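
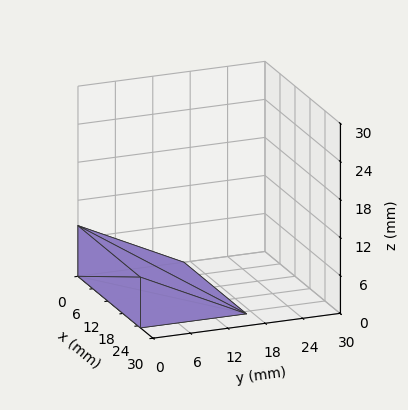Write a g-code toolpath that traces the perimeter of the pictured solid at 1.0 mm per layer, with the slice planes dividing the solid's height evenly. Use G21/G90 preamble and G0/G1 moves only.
Reading the render: the shape is a wedge (ramp): 25 × 17 mm base, rising to 8 mm along the y=0 edge and sloping linearly to z=0 at y=17 (dimensions read to the nearest mm from the axis ticks). For the g-code, the solid's height is divided into equal slices at the stated Δz and each level perimeter traced with G1 moves after a G0 lift.

; perimeter-only toolpath
G21 ; units = mm
G90 ; absolute positioning
G28 ; home
; layer 1
G0 Z1.0
G0 X0.0 Y0.0
G1 X25.0 Y0.0
G1 X25.0 Y14.9
G1 X0.0 Y14.9
G1 X0.0 Y0.0
; layer 2
G0 Z2.0
G0 X0.0 Y0.0
G1 X25.0 Y0.0
G1 X25.0 Y12.8
G1 X0.0 Y12.8
G1 X0.0 Y0.0
; layer 3
G0 Z3.0
G0 X0.0 Y0.0
G1 X25.0 Y0.0
G1 X25.0 Y10.6
G1 X0.0 Y10.6
G1 X0.0 Y0.0
; layer 4
G0 Z4.0
G0 X0.0 Y0.0
G1 X25.0 Y0.0
G1 X25.0 Y8.5
G1 X0.0 Y8.5
G1 X0.0 Y0.0
; layer 5
G0 Z5.0
G0 X0.0 Y0.0
G1 X25.0 Y0.0
G1 X25.0 Y6.4
G1 X0.0 Y6.4
G1 X0.0 Y0.0
; layer 6
G0 Z6.0
G0 X0.0 Y0.0
G1 X25.0 Y0.0
G1 X25.0 Y4.2
G1 X0.0 Y4.2
G1 X0.0 Y0.0
; layer 7
G0 Z7.0
G0 X0.0 Y0.0
G1 X25.0 Y0.0
G1 X25.0 Y2.1
G1 X0.0 Y2.1
G1 X0.0 Y0.0
M2 ; end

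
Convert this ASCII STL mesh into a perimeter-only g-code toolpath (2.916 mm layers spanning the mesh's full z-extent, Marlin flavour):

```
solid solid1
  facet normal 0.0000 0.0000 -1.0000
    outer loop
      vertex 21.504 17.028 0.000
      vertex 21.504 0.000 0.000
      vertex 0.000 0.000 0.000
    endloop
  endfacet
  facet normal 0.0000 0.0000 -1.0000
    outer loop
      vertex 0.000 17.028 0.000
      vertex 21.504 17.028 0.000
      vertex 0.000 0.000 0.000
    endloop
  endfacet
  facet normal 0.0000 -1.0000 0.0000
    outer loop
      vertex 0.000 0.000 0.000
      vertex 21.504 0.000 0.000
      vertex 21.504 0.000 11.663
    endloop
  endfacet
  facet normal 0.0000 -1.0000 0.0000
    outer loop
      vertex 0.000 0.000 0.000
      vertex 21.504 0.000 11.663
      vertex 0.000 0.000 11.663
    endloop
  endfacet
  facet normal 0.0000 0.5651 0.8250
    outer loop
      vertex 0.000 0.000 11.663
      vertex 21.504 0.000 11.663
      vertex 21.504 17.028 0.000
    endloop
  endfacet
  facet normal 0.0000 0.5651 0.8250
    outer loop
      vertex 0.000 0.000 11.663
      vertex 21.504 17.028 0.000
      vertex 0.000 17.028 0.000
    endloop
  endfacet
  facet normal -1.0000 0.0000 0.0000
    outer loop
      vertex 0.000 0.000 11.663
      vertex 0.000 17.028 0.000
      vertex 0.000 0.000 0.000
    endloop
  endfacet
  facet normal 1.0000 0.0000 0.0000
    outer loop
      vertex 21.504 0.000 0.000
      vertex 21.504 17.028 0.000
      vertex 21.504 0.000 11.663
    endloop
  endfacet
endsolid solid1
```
; perimeter-only toolpath
G21 ; units = mm
G90 ; absolute positioning
G28 ; home
; layer 1
G0 Z2.916
G0 X0.000 Y0.000
G1 X21.504 Y0.000
G1 X21.504 Y12.771
G1 X0.000 Y12.771
G1 X0.000 Y0.000
; layer 2
G0 Z5.832
G0 X0.000 Y0.000
G1 X21.504 Y0.000
G1 X21.504 Y8.514
G1 X0.000 Y8.514
G1 X0.000 Y0.000
; layer 3
G0 Z8.747
G0 X0.000 Y0.000
G1 X21.504 Y0.000
G1 X21.504 Y4.257
G1 X0.000 Y4.257
G1 X0.000 Y0.000
M2 ; end

The solid is a wedge (ramp): 21.5 × 17 mm base, rising to 11.7 mm along the y=0 edge and sloping linearly to z=0 at y=17. Slicing at Δz = 2.916 mm — 4 equal slices spanning the solid's height, so layer i sits at z = i·h/4 — gives 3 non-empty perimeters. Each is a 4-segment closed polygon; G0 lifts to the layer z and rapids to the start vertex, then G1 traces the edges. The cross-section shrinks linearly with z (the slice at the apex is degenerate and omitted).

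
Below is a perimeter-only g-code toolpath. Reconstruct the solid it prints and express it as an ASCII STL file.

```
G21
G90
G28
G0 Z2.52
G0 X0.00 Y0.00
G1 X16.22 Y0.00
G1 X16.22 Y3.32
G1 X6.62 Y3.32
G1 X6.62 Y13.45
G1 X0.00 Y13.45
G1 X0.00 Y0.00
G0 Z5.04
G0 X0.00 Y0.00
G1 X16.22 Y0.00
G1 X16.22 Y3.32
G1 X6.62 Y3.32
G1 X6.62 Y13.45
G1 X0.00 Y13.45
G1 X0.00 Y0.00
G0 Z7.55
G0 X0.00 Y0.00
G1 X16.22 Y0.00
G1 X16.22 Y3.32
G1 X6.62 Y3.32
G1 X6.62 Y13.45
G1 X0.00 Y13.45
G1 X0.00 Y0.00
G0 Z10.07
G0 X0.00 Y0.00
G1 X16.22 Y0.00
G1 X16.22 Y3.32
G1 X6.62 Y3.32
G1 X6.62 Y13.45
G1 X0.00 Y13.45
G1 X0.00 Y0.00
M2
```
solid part
  facet normal 0.0000 0.0000 -1.0000
    outer loop
      vertex 16.22 3.32 0.00
      vertex 16.22 0.00 0.00
      vertex 0.00 0.00 0.00
    endloop
  endfacet
  facet normal 0.0000 0.0000 -1.0000
    outer loop
      vertex 6.62 3.32 0.00
      vertex 16.22 3.32 0.00
      vertex 0.00 0.00 0.00
    endloop
  endfacet
  facet normal 0.0000 0.0000 -1.0000
    outer loop
      vertex 6.62 13.45 0.00
      vertex 6.62 3.32 0.00
      vertex 0.00 0.00 0.00
    endloop
  endfacet
  facet normal 0.0000 0.0000 -1.0000
    outer loop
      vertex 0.00 13.45 0.00
      vertex 6.62 13.45 0.00
      vertex 0.00 0.00 0.00
    endloop
  endfacet
  facet normal 0.0000 0.0000 1.0000
    outer loop
      vertex 0.00 0.00 10.07
      vertex 16.22 0.00 10.07
      vertex 16.22 3.32 10.07
    endloop
  endfacet
  facet normal 0.0000 0.0000 1.0000
    outer loop
      vertex 0.00 0.00 10.07
      vertex 16.22 3.32 10.07
      vertex 6.62 3.32 10.07
    endloop
  endfacet
  facet normal 0.0000 0.0000 1.0000
    outer loop
      vertex 0.00 0.00 10.07
      vertex 6.62 3.32 10.07
      vertex 6.62 13.45 10.07
    endloop
  endfacet
  facet normal 0.0000 0.0000 1.0000
    outer loop
      vertex 0.00 0.00 10.07
      vertex 6.62 13.45 10.07
      vertex 0.00 13.45 10.07
    endloop
  endfacet
  facet normal 0.0000 -1.0000 0.0000
    outer loop
      vertex 0.00 0.00 0.00
      vertex 16.22 0.00 0.00
      vertex 16.22 0.00 10.07
    endloop
  endfacet
  facet normal 0.0000 -1.0000 0.0000
    outer loop
      vertex 0.00 0.00 0.00
      vertex 16.22 0.00 10.07
      vertex 0.00 0.00 10.07
    endloop
  endfacet
  facet normal 1.0000 0.0000 0.0000
    outer loop
      vertex 16.22 0.00 0.00
      vertex 16.22 3.32 0.00
      vertex 16.22 3.32 10.07
    endloop
  endfacet
  facet normal 1.0000 0.0000 0.0000
    outer loop
      vertex 16.22 0.00 0.00
      vertex 16.22 3.32 10.07
      vertex 16.22 0.00 10.07
    endloop
  endfacet
  facet normal 0.0000 1.0000 0.0000
    outer loop
      vertex 16.22 3.32 0.00
      vertex 6.62 3.32 0.00
      vertex 6.62 3.32 10.07
    endloop
  endfacet
  facet normal 0.0000 1.0000 0.0000
    outer loop
      vertex 16.22 3.32 0.00
      vertex 6.62 3.32 10.07
      vertex 16.22 3.32 10.07
    endloop
  endfacet
  facet normal 1.0000 0.0000 0.0000
    outer loop
      vertex 6.62 3.32 0.00
      vertex 6.62 13.45 0.00
      vertex 6.62 13.45 10.07
    endloop
  endfacet
  facet normal 1.0000 0.0000 0.0000
    outer loop
      vertex 6.62 3.32 0.00
      vertex 6.62 13.45 10.07
      vertex 6.62 3.32 10.07
    endloop
  endfacet
  facet normal 0.0000 1.0000 0.0000
    outer loop
      vertex 6.62 13.45 0.00
      vertex 0.00 13.45 0.00
      vertex 0.00 13.45 10.07
    endloop
  endfacet
  facet normal 0.0000 1.0000 0.0000
    outer loop
      vertex 6.62 13.45 0.00
      vertex 0.00 13.45 10.07
      vertex 6.62 13.45 10.07
    endloop
  endfacet
  facet normal -1.0000 0.0000 0.0000
    outer loop
      vertex 0.00 13.45 0.00
      vertex 0.00 0.00 0.00
      vertex 0.00 0.00 10.07
    endloop
  endfacet
  facet normal -1.0000 0.0000 0.0000
    outer loop
      vertex 0.00 13.45 0.00
      vertex 0.00 0.00 10.07
      vertex 0.00 13.45 10.07
    endloop
  endfacet
endsolid part

The G0 Z moves step by Δz≈2.52 mm. Every layer's G1 loop is the same polygon, so the solid is a straight extrusion of it from z=0 to z≈10.1. Closing with flat bottom and top caps and triangulating gives 20 facets — an L-shaped prism: outer 16.2 × 13.4 mm, arm thicknesses ≈ 3.32 mm (horizontal) and 6.62 mm (vertical), extruded 10.1 mm in z.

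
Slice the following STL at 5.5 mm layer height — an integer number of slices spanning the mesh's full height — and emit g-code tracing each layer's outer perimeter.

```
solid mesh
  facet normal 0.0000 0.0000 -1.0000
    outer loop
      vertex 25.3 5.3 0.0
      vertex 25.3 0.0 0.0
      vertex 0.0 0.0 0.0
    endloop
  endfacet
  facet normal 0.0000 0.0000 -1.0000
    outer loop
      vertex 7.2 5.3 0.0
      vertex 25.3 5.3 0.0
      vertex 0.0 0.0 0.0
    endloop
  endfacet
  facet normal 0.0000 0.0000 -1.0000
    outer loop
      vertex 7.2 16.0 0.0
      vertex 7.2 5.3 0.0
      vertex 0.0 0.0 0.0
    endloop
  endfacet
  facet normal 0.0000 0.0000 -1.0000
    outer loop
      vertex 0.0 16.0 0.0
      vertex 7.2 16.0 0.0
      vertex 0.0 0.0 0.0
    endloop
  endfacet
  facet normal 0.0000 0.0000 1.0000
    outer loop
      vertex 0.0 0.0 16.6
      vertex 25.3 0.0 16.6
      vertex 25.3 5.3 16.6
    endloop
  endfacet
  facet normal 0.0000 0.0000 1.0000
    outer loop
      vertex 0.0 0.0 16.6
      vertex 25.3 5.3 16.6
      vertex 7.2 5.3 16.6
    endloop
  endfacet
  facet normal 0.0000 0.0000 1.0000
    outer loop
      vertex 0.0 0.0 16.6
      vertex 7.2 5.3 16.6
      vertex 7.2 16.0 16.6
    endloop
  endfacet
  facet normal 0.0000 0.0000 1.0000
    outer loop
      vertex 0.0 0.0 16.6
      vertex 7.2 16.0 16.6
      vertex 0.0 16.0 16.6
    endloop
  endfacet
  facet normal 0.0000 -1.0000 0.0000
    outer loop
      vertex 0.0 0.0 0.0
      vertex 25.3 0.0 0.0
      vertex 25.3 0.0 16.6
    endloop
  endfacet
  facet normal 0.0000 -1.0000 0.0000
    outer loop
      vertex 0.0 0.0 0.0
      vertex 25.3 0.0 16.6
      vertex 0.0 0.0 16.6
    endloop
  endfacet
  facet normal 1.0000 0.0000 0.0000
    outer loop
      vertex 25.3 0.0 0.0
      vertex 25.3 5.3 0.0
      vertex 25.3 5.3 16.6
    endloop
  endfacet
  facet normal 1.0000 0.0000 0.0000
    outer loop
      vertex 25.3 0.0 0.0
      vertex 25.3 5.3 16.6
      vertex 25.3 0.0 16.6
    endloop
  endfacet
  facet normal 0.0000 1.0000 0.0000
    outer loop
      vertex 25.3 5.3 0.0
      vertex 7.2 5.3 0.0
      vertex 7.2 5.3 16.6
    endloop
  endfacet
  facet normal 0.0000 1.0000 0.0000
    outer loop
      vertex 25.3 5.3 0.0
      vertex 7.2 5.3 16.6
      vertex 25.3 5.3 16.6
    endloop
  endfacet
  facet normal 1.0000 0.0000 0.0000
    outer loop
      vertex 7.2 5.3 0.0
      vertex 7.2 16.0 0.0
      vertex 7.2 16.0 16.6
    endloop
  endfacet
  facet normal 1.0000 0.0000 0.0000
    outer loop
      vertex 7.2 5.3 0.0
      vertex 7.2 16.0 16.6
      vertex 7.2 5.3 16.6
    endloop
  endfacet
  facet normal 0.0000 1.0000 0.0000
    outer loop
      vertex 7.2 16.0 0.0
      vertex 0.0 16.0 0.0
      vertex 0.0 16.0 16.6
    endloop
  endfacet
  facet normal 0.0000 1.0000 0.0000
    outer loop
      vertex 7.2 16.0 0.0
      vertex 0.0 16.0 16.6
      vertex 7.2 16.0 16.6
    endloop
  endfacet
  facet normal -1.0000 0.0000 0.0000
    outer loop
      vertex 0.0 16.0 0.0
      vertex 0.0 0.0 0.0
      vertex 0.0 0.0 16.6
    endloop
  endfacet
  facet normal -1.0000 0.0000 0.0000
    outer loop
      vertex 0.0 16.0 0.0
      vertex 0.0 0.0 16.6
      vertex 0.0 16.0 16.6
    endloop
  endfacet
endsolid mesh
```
; perimeter-only toolpath
G21 ; units = mm
G90 ; absolute positioning
G28 ; home
; layer 1
G0 Z5.5
G0 X0.0 Y0.0
G1 X25.3 Y0.0
G1 X25.3 Y5.3
G1 X7.2 Y5.3
G1 X7.2 Y16.0
G1 X0.0 Y16.0
G1 X0.0 Y0.0
; layer 2
G0 Z11.1
G0 X0.0 Y0.0
G1 X25.3 Y0.0
G1 X25.3 Y5.3
G1 X7.2 Y5.3
G1 X7.2 Y16.0
G1 X0.0 Y16.0
G1 X0.0 Y0.0
; layer 3
G0 Z16.6
G0 X0.0 Y0.0
G1 X25.3 Y0.0
G1 X25.3 Y5.3
G1 X7.2 Y5.3
G1 X7.2 Y16.0
G1 X0.0 Y16.0
G1 X0.0 Y0.0
M2 ; end

The solid is an L-shaped prism: outer 25.3 × 16 mm, arm thicknesses ≈ 5.3 mm (horizontal) and 7.2 mm (vertical), extruded 16.6 mm in z. Slicing at Δz = 5.5 mm — 3 equal slices spanning the solid's height, so layer i sits at z = i·h/3 — gives 3 non-empty perimeters. Each is a 6-segment closed polygon; G0 lifts to the layer z and rapids to the start vertex, then G1 traces the edges.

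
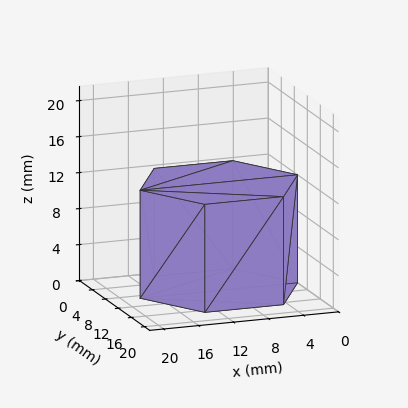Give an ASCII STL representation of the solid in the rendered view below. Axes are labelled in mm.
Reading the render: the shape is a regular 6-sided prism (a cylinder approximated with 6 flat sides), circumscribed radius ≈ 9 mm, height ≈ 12 mm (dimensions read to the nearest mm from the axis ticks). For the STL, each face is triangulated and given an outward normal.

solid part
  facet normal 0.0000 0.0000 -1.0000
    outer loop
      vertex 4.500 16.794 0.000
      vertex 13.500 16.794 0.000
      vertex 18.000 9.000 0.000
    endloop
  endfacet
  facet normal 0.0000 0.0000 -1.0000
    outer loop
      vertex 0.000 9.000 0.000
      vertex 4.500 16.794 0.000
      vertex 18.000 9.000 0.000
    endloop
  endfacet
  facet normal 0.0000 0.0000 -1.0000
    outer loop
      vertex 4.500 1.206 0.000
      vertex 0.000 9.000 0.000
      vertex 18.000 9.000 0.000
    endloop
  endfacet
  facet normal 0.0000 0.0000 -1.0000
    outer loop
      vertex 13.500 1.206 0.000
      vertex 4.500 1.206 0.000
      vertex 18.000 9.000 0.000
    endloop
  endfacet
  facet normal 0.0000 0.0000 1.0000
    outer loop
      vertex 18.000 9.000 12.000
      vertex 13.500 16.794 12.000
      vertex 4.500 16.794 12.000
    endloop
  endfacet
  facet normal 0.0000 0.0000 1.0000
    outer loop
      vertex 18.000 9.000 12.000
      vertex 4.500 16.794 12.000
      vertex 0.000 9.000 12.000
    endloop
  endfacet
  facet normal 0.0000 0.0000 1.0000
    outer loop
      vertex 18.000 9.000 12.000
      vertex 0.000 9.000 12.000
      vertex 4.500 1.206 12.000
    endloop
  endfacet
  facet normal 0.0000 0.0000 1.0000
    outer loop
      vertex 18.000 9.000 12.000
      vertex 4.500 1.206 12.000
      vertex 13.500 1.206 12.000
    endloop
  endfacet
  facet normal 0.8660 0.5000 0.0000
    outer loop
      vertex 18.000 9.000 0.000
      vertex 13.500 16.794 0.000
      vertex 13.500 16.794 12.000
    endloop
  endfacet
  facet normal 0.8660 0.5000 0.0000
    outer loop
      vertex 18.000 9.000 0.000
      vertex 13.500 16.794 12.000
      vertex 18.000 9.000 12.000
    endloop
  endfacet
  facet normal 0.0000 1.0000 0.0000
    outer loop
      vertex 13.500 16.794 0.000
      vertex 4.500 16.794 0.000
      vertex 4.500 16.794 12.000
    endloop
  endfacet
  facet normal 0.0000 1.0000 0.0000
    outer loop
      vertex 13.500 16.794 0.000
      vertex 4.500 16.794 12.000
      vertex 13.500 16.794 12.000
    endloop
  endfacet
  facet normal -0.8660 0.5000 0.0000
    outer loop
      vertex 4.500 16.794 0.000
      vertex 0.000 9.000 0.000
      vertex 0.000 9.000 12.000
    endloop
  endfacet
  facet normal -0.8660 0.5000 0.0000
    outer loop
      vertex 4.500 16.794 0.000
      vertex 0.000 9.000 12.000
      vertex 4.500 16.794 12.000
    endloop
  endfacet
  facet normal -0.8660 -0.5000 0.0000
    outer loop
      vertex 0.000 9.000 0.000
      vertex 4.500 1.206 0.000
      vertex 4.500 1.206 12.000
    endloop
  endfacet
  facet normal -0.8660 -0.5000 0.0000
    outer loop
      vertex 0.000 9.000 0.000
      vertex 4.500 1.206 12.000
      vertex 0.000 9.000 12.000
    endloop
  endfacet
  facet normal 0.0000 -1.0000 0.0000
    outer loop
      vertex 4.500 1.206 0.000
      vertex 13.500 1.206 0.000
      vertex 13.500 1.206 12.000
    endloop
  endfacet
  facet normal 0.0000 -1.0000 0.0000
    outer loop
      vertex 4.500 1.206 0.000
      vertex 13.500 1.206 12.000
      vertex 4.500 1.206 12.000
    endloop
  endfacet
  facet normal 0.8660 -0.5000 0.0000
    outer loop
      vertex 13.500 1.206 0.000
      vertex 18.000 9.000 0.000
      vertex 18.000 9.000 12.000
    endloop
  endfacet
  facet normal 0.8660 -0.5000 0.0000
    outer loop
      vertex 13.500 1.206 0.000
      vertex 18.000 9.000 12.000
      vertex 13.500 1.206 12.000
    endloop
  endfacet
endsolid part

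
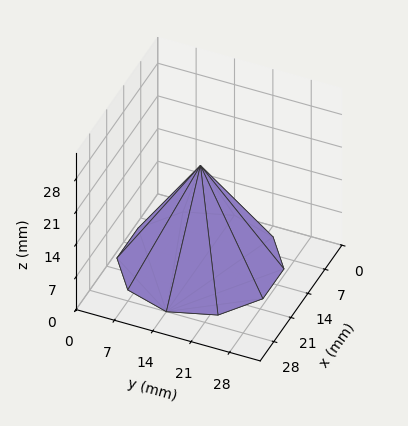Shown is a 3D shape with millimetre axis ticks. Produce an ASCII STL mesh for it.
Reading the render: the shape is a regular 10-sided pyramid, base circumscribed radius ≈ 14 mm, apex at z ≈ 21 mm (dimensions read to the nearest mm from the axis ticks). For the STL, each face is triangulated and given an outward normal.

solid part
  facet normal 0.0000 0.0000 -1.0000
    outer loop
      vertex 18.33 27.31 0.00
      vertex 25.33 22.23 0.00
      vertex 28.00 14.00 0.00
    endloop
  endfacet
  facet normal 0.0000 0.0000 -1.0000
    outer loop
      vertex 9.67 27.31 0.00
      vertex 18.33 27.31 0.00
      vertex 28.00 14.00 0.00
    endloop
  endfacet
  facet normal 0.0000 0.0000 -1.0000
    outer loop
      vertex 2.67 22.23 0.00
      vertex 9.67 27.31 0.00
      vertex 28.00 14.00 0.00
    endloop
  endfacet
  facet normal 0.0000 0.0000 -1.0000
    outer loop
      vertex 0.00 14.00 0.00
      vertex 2.67 22.23 0.00
      vertex 28.00 14.00 0.00
    endloop
  endfacet
  facet normal 0.0000 0.0000 -1.0000
    outer loop
      vertex 2.67 5.77 0.00
      vertex 0.00 14.00 0.00
      vertex 28.00 14.00 0.00
    endloop
  endfacet
  facet normal 0.0000 0.0000 -1.0000
    outer loop
      vertex 9.67 0.69 0.00
      vertex 2.67 5.77 0.00
      vertex 28.00 14.00 0.00
    endloop
  endfacet
  facet normal 0.0000 0.0000 -1.0000
    outer loop
      vertex 18.33 0.69 0.00
      vertex 9.67 0.69 0.00
      vertex 28.00 14.00 0.00
    endloop
  endfacet
  facet normal 0.0000 0.0000 -1.0000
    outer loop
      vertex 25.33 5.77 0.00
      vertex 18.33 0.69 0.00
      vertex 28.00 14.00 0.00
    endloop
  endfacet
  facet normal 0.8033 0.2606 0.5355
    outer loop
      vertex 28.00 14.00 0.00
      vertex 25.33 22.23 0.00
      vertex 14.00 14.00 21.00
    endloop
  endfacet
  facet normal 0.4960 0.6835 0.5355
    outer loop
      vertex 25.33 22.23 0.00
      vertex 18.33 27.31 0.00
      vertex 14.00 14.00 21.00
    endloop
  endfacet
  facet normal 0.0000 0.8446 0.5353
    outer loop
      vertex 18.33 27.31 0.00
      vertex 9.67 27.31 0.00
      vertex 14.00 14.00 21.00
    endloop
  endfacet
  facet normal -0.4960 0.6835 0.5355
    outer loop
      vertex 9.67 27.31 0.00
      vertex 2.67 22.23 0.00
      vertex 14.00 14.00 21.00
    endloop
  endfacet
  facet normal -0.8033 0.2606 0.5355
    outer loop
      vertex 2.67 22.23 0.00
      vertex 0.00 14.00 0.00
      vertex 14.00 14.00 21.00
    endloop
  endfacet
  facet normal -0.8033 -0.2606 0.5355
    outer loop
      vertex 0.00 14.00 0.00
      vertex 2.67 5.77 0.00
      vertex 14.00 14.00 21.00
    endloop
  endfacet
  facet normal -0.4960 -0.6835 0.5355
    outer loop
      vertex 2.67 5.77 0.00
      vertex 9.67 0.69 0.00
      vertex 14.00 14.00 21.00
    endloop
  endfacet
  facet normal 0.0000 -0.8446 0.5353
    outer loop
      vertex 9.67 0.69 0.00
      vertex 18.33 0.69 0.00
      vertex 14.00 14.00 21.00
    endloop
  endfacet
  facet normal 0.4960 -0.6835 0.5355
    outer loop
      vertex 18.33 0.69 0.00
      vertex 25.33 5.77 0.00
      vertex 14.00 14.00 21.00
    endloop
  endfacet
  facet normal 0.8033 -0.2606 0.5355
    outer loop
      vertex 25.33 5.77 0.00
      vertex 28.00 14.00 0.00
      vertex 14.00 14.00 21.00
    endloop
  endfacet
endsolid part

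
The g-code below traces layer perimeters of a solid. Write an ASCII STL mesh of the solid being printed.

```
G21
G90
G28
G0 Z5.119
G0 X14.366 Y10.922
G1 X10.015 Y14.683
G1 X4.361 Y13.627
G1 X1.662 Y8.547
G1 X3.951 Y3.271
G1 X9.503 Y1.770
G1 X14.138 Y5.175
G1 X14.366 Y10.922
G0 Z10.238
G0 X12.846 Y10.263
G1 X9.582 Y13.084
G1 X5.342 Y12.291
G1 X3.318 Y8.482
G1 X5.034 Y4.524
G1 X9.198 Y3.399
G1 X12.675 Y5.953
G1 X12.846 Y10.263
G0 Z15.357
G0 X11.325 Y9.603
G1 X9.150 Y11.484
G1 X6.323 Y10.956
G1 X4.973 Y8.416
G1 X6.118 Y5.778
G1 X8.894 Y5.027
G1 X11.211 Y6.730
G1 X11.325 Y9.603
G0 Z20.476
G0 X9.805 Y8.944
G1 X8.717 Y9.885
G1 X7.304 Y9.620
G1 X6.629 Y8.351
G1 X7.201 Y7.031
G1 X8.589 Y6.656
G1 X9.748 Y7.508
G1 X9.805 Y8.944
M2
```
solid part
  facet normal 0.0000 0.0000 -1.0000
    outer loop
      vertex 3.380 14.962 0.000
      vertex 10.447 16.283 0.000
      vertex 15.886 11.581 0.000
    endloop
  endfacet
  facet normal 0.0000 0.0000 -1.0000
    outer loop
      vertex 0.006 8.613 0.000
      vertex 3.380 14.962 0.000
      vertex 15.886 11.581 0.000
    endloop
  endfacet
  facet normal 0.0000 0.0000 -1.0000
    outer loop
      vertex 2.867 2.017 0.000
      vertex 0.006 8.613 0.000
      vertex 15.886 11.581 0.000
    endloop
  endfacet
  facet normal 0.0000 0.0000 -1.0000
    outer loop
      vertex 9.807 0.141 0.000
      vertex 2.867 2.017 0.000
      vertex 15.886 11.581 0.000
    endloop
  endfacet
  facet normal 0.0000 0.0000 -1.0000
    outer loop
      vertex 15.601 4.398 0.000
      vertex 9.807 0.141 0.000
      vertex 15.886 11.581 0.000
    endloop
  endfacet
  facet normal 0.6278 0.7262 0.2800
    outer loop
      vertex 15.886 11.581 0.000
      vertex 10.447 16.283 0.000
      vertex 8.285 8.285 25.595
    endloop
  endfacet
  facet normal -0.1764 0.9437 0.2800
    outer loop
      vertex 10.447 16.283 0.000
      vertex 3.380 14.962 0.000
      vertex 8.285 8.285 25.595
    endloop
  endfacet
  facet normal -0.8477 0.4505 0.2800
    outer loop
      vertex 3.380 14.962 0.000
      vertex 0.006 8.613 0.000
      vertex 8.285 8.285 25.595
    endloop
  endfacet
  facet normal -0.8807 -0.3820 0.2800
    outer loop
      vertex 0.006 8.613 0.000
      vertex 2.867 2.017 0.000
      vertex 8.285 8.285 25.595
    endloop
  endfacet
  facet normal -0.2505 -0.9267 0.2800
    outer loop
      vertex 2.867 2.017 0.000
      vertex 9.807 0.141 0.000
      vertex 8.285 8.285 25.595
    endloop
  endfacet
  facet normal 0.5684 -0.7736 0.2800
    outer loop
      vertex 9.807 0.141 0.000
      vertex 15.601 4.398 0.000
      vertex 8.285 8.285 25.595
    endloop
  endfacet
  facet normal 0.9593 -0.0381 0.2800
    outer loop
      vertex 15.601 4.398 0.000
      vertex 15.886 11.581 0.000
      vertex 8.285 8.285 25.595
    endloop
  endfacet
endsolid part

The G0 Z moves step by Δz≈5.119 mm. The G1 loops shrink linearly with z, so the solid tapers from its base footprint up to z≈25.6. Closing with a flat bottom cap and the tapered top and triangulating gives 12 facets — a regular 7-sided pyramid, base circumscribed radius ≈ 8.29 mm, apex at z ≈ 25.6 mm.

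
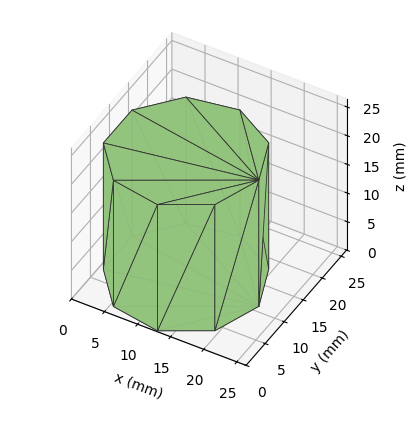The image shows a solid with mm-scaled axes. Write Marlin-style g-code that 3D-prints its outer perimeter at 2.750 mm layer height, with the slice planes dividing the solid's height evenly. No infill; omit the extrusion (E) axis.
Reading the render: the shape is a regular 9-sided prism (a cylinder approximated with 9 flat sides), circumscribed radius ≈ 11 mm, height ≈ 22 mm (dimensions read to the nearest mm from the axis ticks). For the g-code, the solid's height is divided into equal slices at the stated Δz and each level perimeter traced with G1 moves after a G0 lift.

; perimeter-only toolpath
G21 ; units = mm
G90 ; absolute positioning
G28 ; home
; layer 1
G0 Z2.750
G0 X22.000 Y11.000
G1 X19.426 Y18.071
G1 X12.910 Y21.833
G1 X5.500 Y20.526
G1 X0.663 Y14.762
G1 X0.663 Y7.238
G1 X5.500 Y1.474
G1 X12.910 Y0.167
G1 X19.426 Y3.929
G1 X22.000 Y11.000
; layer 2
G0 Z5.500
G0 X22.000 Y11.000
G1 X19.426 Y18.071
G1 X12.910 Y21.833
G1 X5.500 Y20.526
G1 X0.663 Y14.762
G1 X0.663 Y7.238
G1 X5.500 Y1.474
G1 X12.910 Y0.167
G1 X19.426 Y3.929
G1 X22.000 Y11.000
; layer 3
G0 Z8.250
G0 X22.000 Y11.000
G1 X19.426 Y18.071
G1 X12.910 Y21.833
G1 X5.500 Y20.526
G1 X0.663 Y14.762
G1 X0.663 Y7.238
G1 X5.500 Y1.474
G1 X12.910 Y0.167
G1 X19.426 Y3.929
G1 X22.000 Y11.000
; layer 4
G0 Z11.000
G0 X22.000 Y11.000
G1 X19.426 Y18.071
G1 X12.910 Y21.833
G1 X5.500 Y20.526
G1 X0.663 Y14.762
G1 X0.663 Y7.238
G1 X5.500 Y1.474
G1 X12.910 Y0.167
G1 X19.426 Y3.929
G1 X22.000 Y11.000
; layer 5
G0 Z13.750
G0 X22.000 Y11.000
G1 X19.426 Y18.071
G1 X12.910 Y21.833
G1 X5.500 Y20.526
G1 X0.663 Y14.762
G1 X0.663 Y7.238
G1 X5.500 Y1.474
G1 X12.910 Y0.167
G1 X19.426 Y3.929
G1 X22.000 Y11.000
; layer 6
G0 Z16.500
G0 X22.000 Y11.000
G1 X19.426 Y18.071
G1 X12.910 Y21.833
G1 X5.500 Y20.526
G1 X0.663 Y14.762
G1 X0.663 Y7.238
G1 X5.500 Y1.474
G1 X12.910 Y0.167
G1 X19.426 Y3.929
G1 X22.000 Y11.000
; layer 7
G0 Z19.250
G0 X22.000 Y11.000
G1 X19.426 Y18.071
G1 X12.910 Y21.833
G1 X5.500 Y20.526
G1 X0.663 Y14.762
G1 X0.663 Y7.238
G1 X5.500 Y1.474
G1 X12.910 Y0.167
G1 X19.426 Y3.929
G1 X22.000 Y11.000
; layer 8
G0 Z22.000
G0 X22.000 Y11.000
G1 X19.426 Y18.071
G1 X12.910 Y21.833
G1 X5.500 Y20.526
G1 X0.663 Y14.762
G1 X0.663 Y7.238
G1 X5.500 Y1.474
G1 X12.910 Y0.167
G1 X19.426 Y3.929
G1 X22.000 Y11.000
M2 ; end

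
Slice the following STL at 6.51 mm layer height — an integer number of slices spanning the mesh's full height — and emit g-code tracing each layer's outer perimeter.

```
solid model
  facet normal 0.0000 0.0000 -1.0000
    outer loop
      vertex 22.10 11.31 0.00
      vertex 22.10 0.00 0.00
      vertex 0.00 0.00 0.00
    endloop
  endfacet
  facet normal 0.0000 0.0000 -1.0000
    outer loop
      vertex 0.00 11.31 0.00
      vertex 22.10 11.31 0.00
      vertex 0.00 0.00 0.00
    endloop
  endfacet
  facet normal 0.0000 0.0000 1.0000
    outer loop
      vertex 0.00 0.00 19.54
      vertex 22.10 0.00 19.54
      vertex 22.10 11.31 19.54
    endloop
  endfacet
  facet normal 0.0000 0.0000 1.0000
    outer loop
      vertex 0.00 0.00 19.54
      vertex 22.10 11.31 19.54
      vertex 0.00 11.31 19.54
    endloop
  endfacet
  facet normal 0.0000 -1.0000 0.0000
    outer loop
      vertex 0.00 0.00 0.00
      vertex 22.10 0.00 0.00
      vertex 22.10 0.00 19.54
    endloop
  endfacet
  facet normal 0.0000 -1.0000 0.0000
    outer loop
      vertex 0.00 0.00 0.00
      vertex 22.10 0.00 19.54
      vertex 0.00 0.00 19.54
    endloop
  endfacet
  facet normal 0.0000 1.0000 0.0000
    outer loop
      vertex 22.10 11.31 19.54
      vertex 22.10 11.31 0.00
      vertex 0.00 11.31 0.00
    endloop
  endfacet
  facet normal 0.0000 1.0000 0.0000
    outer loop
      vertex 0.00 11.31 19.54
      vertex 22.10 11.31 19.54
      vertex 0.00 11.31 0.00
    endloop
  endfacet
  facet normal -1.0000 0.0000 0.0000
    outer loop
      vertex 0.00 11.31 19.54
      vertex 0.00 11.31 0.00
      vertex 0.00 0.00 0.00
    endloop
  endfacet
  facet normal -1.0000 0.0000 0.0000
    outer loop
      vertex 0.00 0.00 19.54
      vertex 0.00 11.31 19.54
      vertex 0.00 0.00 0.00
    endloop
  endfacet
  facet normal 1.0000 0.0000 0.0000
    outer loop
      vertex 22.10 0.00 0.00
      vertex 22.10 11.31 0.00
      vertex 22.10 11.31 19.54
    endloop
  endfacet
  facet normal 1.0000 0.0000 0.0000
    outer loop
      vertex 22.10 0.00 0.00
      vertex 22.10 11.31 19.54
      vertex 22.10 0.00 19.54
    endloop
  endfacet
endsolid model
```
; perimeter-only toolpath
G21 ; units = mm
G90 ; absolute positioning
G28 ; home
; layer 1
G0 Z6.51
G0 X0.00 Y0.00
G1 X22.10 Y0.00
G1 X22.10 Y11.31
G1 X0.00 Y11.31
G1 X0.00 Y0.00
; layer 2
G0 Z13.03
G0 X0.00 Y0.00
G1 X22.10 Y0.00
G1 X22.10 Y11.31
G1 X0.00 Y11.31
G1 X0.00 Y0.00
; layer 3
G0 Z19.54
G0 X0.00 Y0.00
G1 X22.10 Y0.00
G1 X22.10 Y11.31
G1 X0.00 Y11.31
G1 X0.00 Y0.00
M2 ; end

The solid is a rectangular box, roughly 22.1 × 11.3 mm footprint and 19.5 mm tall. Slicing at Δz = 6.51 mm — 3 equal slices spanning the solid's height, so layer i sits at z = i·h/3 — gives 3 non-empty perimeters. Each is a 4-segment closed polygon; G0 lifts to the layer z and rapids to the start vertex, then G1 traces the edges.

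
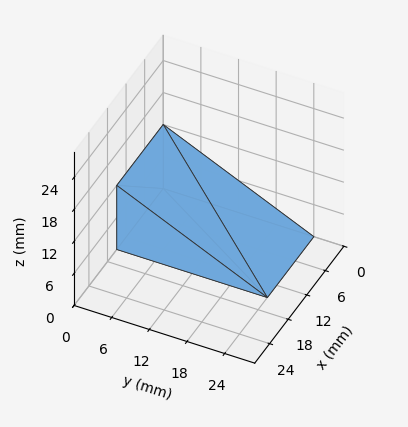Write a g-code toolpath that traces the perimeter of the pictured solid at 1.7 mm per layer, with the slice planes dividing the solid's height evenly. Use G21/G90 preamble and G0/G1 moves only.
Reading the render: the shape is a wedge (ramp): 15 × 24 mm base, rising to 12 mm along the y=0 edge and sloping linearly to z=0 at y=24 (dimensions read to the nearest mm from the axis ticks). For the g-code, the solid's height is divided into equal slices at the stated Δz and each level perimeter traced with G1 moves after a G0 lift.

; perimeter-only toolpath
G21 ; units = mm
G90 ; absolute positioning
G28 ; home
; layer 1
G0 Z1.7
G0 X0.0 Y0.0
G1 X15.0 Y0.0
G1 X15.0 Y20.6
G1 X0.0 Y20.6
G1 X0.0 Y0.0
; layer 2
G0 Z3.4
G0 X0.0 Y0.0
G1 X15.0 Y0.0
G1 X15.0 Y17.1
G1 X0.0 Y17.1
G1 X0.0 Y0.0
; layer 3
G0 Z5.1
G0 X0.0 Y0.0
G1 X15.0 Y0.0
G1 X15.0 Y13.7
G1 X0.0 Y13.7
G1 X0.0 Y0.0
; layer 4
G0 Z6.9
G0 X0.0 Y0.0
G1 X15.0 Y0.0
G1 X15.0 Y10.3
G1 X0.0 Y10.3
G1 X0.0 Y0.0
; layer 5
G0 Z8.6
G0 X0.0 Y0.0
G1 X15.0 Y0.0
G1 X15.0 Y6.9
G1 X0.0 Y6.9
G1 X0.0 Y0.0
; layer 6
G0 Z10.3
G0 X0.0 Y0.0
G1 X15.0 Y0.0
G1 X15.0 Y3.4
G1 X0.0 Y3.4
G1 X0.0 Y0.0
M2 ; end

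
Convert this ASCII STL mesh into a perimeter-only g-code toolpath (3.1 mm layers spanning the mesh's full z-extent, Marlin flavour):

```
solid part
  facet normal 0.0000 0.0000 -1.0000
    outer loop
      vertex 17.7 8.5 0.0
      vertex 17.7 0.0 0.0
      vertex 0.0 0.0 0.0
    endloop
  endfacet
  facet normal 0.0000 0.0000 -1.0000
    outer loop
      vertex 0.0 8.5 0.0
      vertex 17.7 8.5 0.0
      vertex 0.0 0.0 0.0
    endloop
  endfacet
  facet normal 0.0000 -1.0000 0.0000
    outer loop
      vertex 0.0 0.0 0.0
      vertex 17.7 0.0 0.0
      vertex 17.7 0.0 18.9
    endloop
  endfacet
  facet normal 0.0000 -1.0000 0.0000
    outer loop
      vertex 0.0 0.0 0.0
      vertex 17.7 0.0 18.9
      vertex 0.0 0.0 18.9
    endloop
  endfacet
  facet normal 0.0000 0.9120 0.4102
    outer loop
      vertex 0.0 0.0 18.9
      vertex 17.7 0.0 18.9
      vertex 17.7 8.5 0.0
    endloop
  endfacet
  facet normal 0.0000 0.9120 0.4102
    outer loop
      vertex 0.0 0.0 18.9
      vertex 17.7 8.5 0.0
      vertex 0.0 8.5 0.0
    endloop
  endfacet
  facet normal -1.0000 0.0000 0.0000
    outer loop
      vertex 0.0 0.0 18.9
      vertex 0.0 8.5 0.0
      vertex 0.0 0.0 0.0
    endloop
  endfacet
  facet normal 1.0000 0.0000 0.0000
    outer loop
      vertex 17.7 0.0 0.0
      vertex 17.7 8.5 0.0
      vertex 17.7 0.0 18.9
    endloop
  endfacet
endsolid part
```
; perimeter-only toolpath
G21 ; units = mm
G90 ; absolute positioning
G28 ; home
; layer 1
G0 Z3.1
G0 X0.0 Y0.0
G1 X17.7 Y0.0
G1 X17.7 Y7.1
G1 X0.0 Y7.1
G1 X0.0 Y0.0
; layer 2
G0 Z6.3
G0 X0.0 Y0.0
G1 X17.7 Y0.0
G1 X17.7 Y5.7
G1 X0.0 Y5.7
G1 X0.0 Y0.0
; layer 3
G0 Z9.4
G0 X0.0 Y0.0
G1 X17.7 Y0.0
G1 X17.7 Y4.2
G1 X0.0 Y4.2
G1 X0.0 Y0.0
; layer 4
G0 Z12.6
G0 X0.0 Y0.0
G1 X17.7 Y0.0
G1 X17.7 Y2.8
G1 X0.0 Y2.8
G1 X0.0 Y0.0
; layer 5
G0 Z15.8
G0 X0.0 Y0.0
G1 X17.7 Y0.0
G1 X17.7 Y1.4
G1 X0.0 Y1.4
G1 X0.0 Y0.0
M2 ; end

The solid is a wedge (ramp): 17.7 × 8.5 mm base, rising to 18.9 mm along the y=0 edge and sloping linearly to z=0 at y=8.5. Slicing at Δz = 3.1 mm — 6 equal slices spanning the solid's height, so layer i sits at z = i·h/6 — gives 5 non-empty perimeters. Each is a 4-segment closed polygon; G0 lifts to the layer z and rapids to the start vertex, then G1 traces the edges. The cross-section shrinks linearly with z (the slice at the apex is degenerate and omitted).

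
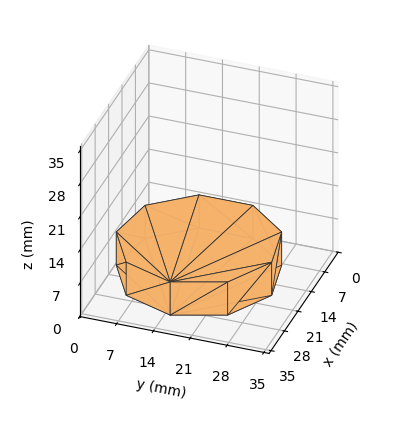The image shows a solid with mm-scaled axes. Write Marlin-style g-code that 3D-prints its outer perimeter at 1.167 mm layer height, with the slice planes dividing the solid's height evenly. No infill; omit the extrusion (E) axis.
Reading the render: the shape is a regular 9-sided prism (a cylinder approximated with 9 flat sides), circumscribed radius ≈ 15 mm, height ≈ 7 mm (dimensions read to the nearest mm from the axis ticks). For the g-code, the solid's height is divided into equal slices at the stated Δz and each level perimeter traced with G1 moves after a G0 lift.

; perimeter-only toolpath
G21 ; units = mm
G90 ; absolute positioning
G28 ; home
; layer 1
G0 Z1.167
G0 X30.000 Y15.000
G1 X26.491 Y24.642
G1 X17.605 Y29.772
G1 X7.500 Y27.990
G1 X0.905 Y20.130
G1 X0.905 Y9.870
G1 X7.500 Y2.010
G1 X17.605 Y0.228
G1 X26.491 Y5.358
G1 X30.000 Y15.000
; layer 2
G0 Z2.333
G0 X30.000 Y15.000
G1 X26.491 Y24.642
G1 X17.605 Y29.772
G1 X7.500 Y27.990
G1 X0.905 Y20.130
G1 X0.905 Y9.870
G1 X7.500 Y2.010
G1 X17.605 Y0.228
G1 X26.491 Y5.358
G1 X30.000 Y15.000
; layer 3
G0 Z3.500
G0 X30.000 Y15.000
G1 X26.491 Y24.642
G1 X17.605 Y29.772
G1 X7.500 Y27.990
G1 X0.905 Y20.130
G1 X0.905 Y9.870
G1 X7.500 Y2.010
G1 X17.605 Y0.228
G1 X26.491 Y5.358
G1 X30.000 Y15.000
; layer 4
G0 Z4.667
G0 X30.000 Y15.000
G1 X26.491 Y24.642
G1 X17.605 Y29.772
G1 X7.500 Y27.990
G1 X0.905 Y20.130
G1 X0.905 Y9.870
G1 X7.500 Y2.010
G1 X17.605 Y0.228
G1 X26.491 Y5.358
G1 X30.000 Y15.000
; layer 5
G0 Z5.833
G0 X30.000 Y15.000
G1 X26.491 Y24.642
G1 X17.605 Y29.772
G1 X7.500 Y27.990
G1 X0.905 Y20.130
G1 X0.905 Y9.870
G1 X7.500 Y2.010
G1 X17.605 Y0.228
G1 X26.491 Y5.358
G1 X30.000 Y15.000
; layer 6
G0 Z7.000
G0 X30.000 Y15.000
G1 X26.491 Y24.642
G1 X17.605 Y29.772
G1 X7.500 Y27.990
G1 X0.905 Y20.130
G1 X0.905 Y9.870
G1 X7.500 Y2.010
G1 X17.605 Y0.228
G1 X26.491 Y5.358
G1 X30.000 Y15.000
M2 ; end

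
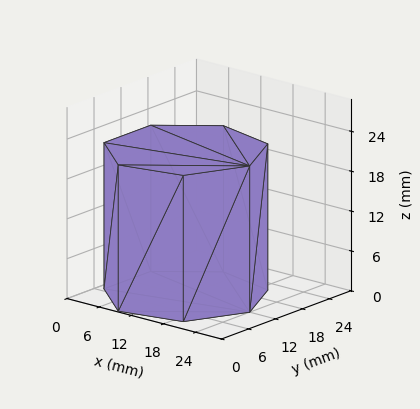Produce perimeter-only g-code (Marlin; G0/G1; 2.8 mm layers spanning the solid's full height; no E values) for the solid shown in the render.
Reading the render: the shape is a regular 7-sided prism (a cylinder approximated with 7 flat sides), circumscribed radius ≈ 12 mm, height ≈ 22 mm (dimensions read to the nearest mm from the axis ticks). For the g-code, the solid's height is divided into equal slices at the stated Δz and each level perimeter traced with G1 moves after a G0 lift.

; perimeter-only toolpath
G21 ; units = mm
G90 ; absolute positioning
G28 ; home
; layer 1
G0 Z2.8
G0 X24.0 Y12.0
G1 X19.5 Y21.4
G1 X9.3 Y23.7
G1 X1.2 Y17.2
G1 X1.2 Y6.8
G1 X9.3 Y0.3
G1 X19.5 Y2.6
G1 X24.0 Y12.0
; layer 2
G0 Z5.5
G0 X24.0 Y12.0
G1 X19.5 Y21.4
G1 X9.3 Y23.7
G1 X1.2 Y17.2
G1 X1.2 Y6.8
G1 X9.3 Y0.3
G1 X19.5 Y2.6
G1 X24.0 Y12.0
; layer 3
G0 Z8.2
G0 X24.0 Y12.0
G1 X19.5 Y21.4
G1 X9.3 Y23.7
G1 X1.2 Y17.2
G1 X1.2 Y6.8
G1 X9.3 Y0.3
G1 X19.5 Y2.6
G1 X24.0 Y12.0
; layer 4
G0 Z11.0
G0 X24.0 Y12.0
G1 X19.5 Y21.4
G1 X9.3 Y23.7
G1 X1.2 Y17.2
G1 X1.2 Y6.8
G1 X9.3 Y0.3
G1 X19.5 Y2.6
G1 X24.0 Y12.0
; layer 5
G0 Z13.8
G0 X24.0 Y12.0
G1 X19.5 Y21.4
G1 X9.3 Y23.7
G1 X1.2 Y17.2
G1 X1.2 Y6.8
G1 X9.3 Y0.3
G1 X19.5 Y2.6
G1 X24.0 Y12.0
; layer 6
G0 Z16.5
G0 X24.0 Y12.0
G1 X19.5 Y21.4
G1 X9.3 Y23.7
G1 X1.2 Y17.2
G1 X1.2 Y6.8
G1 X9.3 Y0.3
G1 X19.5 Y2.6
G1 X24.0 Y12.0
; layer 7
G0 Z19.2
G0 X24.0 Y12.0
G1 X19.5 Y21.4
G1 X9.3 Y23.7
G1 X1.2 Y17.2
G1 X1.2 Y6.8
G1 X9.3 Y0.3
G1 X19.5 Y2.6
G1 X24.0 Y12.0
; layer 8
G0 Z22.0
G0 X24.0 Y12.0
G1 X19.5 Y21.4
G1 X9.3 Y23.7
G1 X1.2 Y17.2
G1 X1.2 Y6.8
G1 X9.3 Y0.3
G1 X19.5 Y2.6
G1 X24.0 Y12.0
M2 ; end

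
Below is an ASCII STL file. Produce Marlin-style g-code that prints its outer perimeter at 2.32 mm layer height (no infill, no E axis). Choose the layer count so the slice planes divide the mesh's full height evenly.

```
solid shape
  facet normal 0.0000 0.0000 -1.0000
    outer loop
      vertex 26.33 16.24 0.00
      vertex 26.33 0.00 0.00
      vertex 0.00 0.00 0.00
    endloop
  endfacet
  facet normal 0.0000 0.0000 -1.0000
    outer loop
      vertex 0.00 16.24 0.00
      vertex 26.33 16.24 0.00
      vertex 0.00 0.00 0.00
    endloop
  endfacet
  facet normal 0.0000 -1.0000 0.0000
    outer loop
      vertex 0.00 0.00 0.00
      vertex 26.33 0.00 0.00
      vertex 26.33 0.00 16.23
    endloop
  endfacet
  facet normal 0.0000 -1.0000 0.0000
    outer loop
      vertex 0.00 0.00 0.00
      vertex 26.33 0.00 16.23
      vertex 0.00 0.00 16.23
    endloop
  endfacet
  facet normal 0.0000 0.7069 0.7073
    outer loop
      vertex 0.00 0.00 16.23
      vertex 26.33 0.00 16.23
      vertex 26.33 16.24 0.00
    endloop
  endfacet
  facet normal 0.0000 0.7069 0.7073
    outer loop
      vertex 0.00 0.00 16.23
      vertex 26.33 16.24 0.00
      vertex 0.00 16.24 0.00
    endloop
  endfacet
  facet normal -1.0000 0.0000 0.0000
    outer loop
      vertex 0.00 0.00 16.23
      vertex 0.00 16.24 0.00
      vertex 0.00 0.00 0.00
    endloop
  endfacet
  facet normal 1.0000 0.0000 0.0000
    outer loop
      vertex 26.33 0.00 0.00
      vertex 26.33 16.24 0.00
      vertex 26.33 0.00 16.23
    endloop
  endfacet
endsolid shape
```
; perimeter-only toolpath
G21 ; units = mm
G90 ; absolute positioning
G28 ; home
; layer 1
G0 Z2.32
G0 X0.00 Y0.00
G1 X26.33 Y0.00
G1 X26.33 Y13.92
G1 X0.00 Y13.92
G1 X0.00 Y0.00
; layer 2
G0 Z4.64
G0 X0.00 Y0.00
G1 X26.33 Y0.00
G1 X26.33 Y11.60
G1 X0.00 Y11.60
G1 X0.00 Y0.00
; layer 3
G0 Z6.96
G0 X0.00 Y0.00
G1 X26.33 Y0.00
G1 X26.33 Y9.28
G1 X0.00 Y9.28
G1 X0.00 Y0.00
; layer 4
G0 Z9.27
G0 X0.00 Y0.00
G1 X26.33 Y0.00
G1 X26.33 Y6.96
G1 X0.00 Y6.96
G1 X0.00 Y0.00
; layer 5
G0 Z11.59
G0 X0.00 Y0.00
G1 X26.33 Y0.00
G1 X26.33 Y4.64
G1 X0.00 Y4.64
G1 X0.00 Y0.00
; layer 6
G0 Z13.91
G0 X0.00 Y0.00
G1 X26.33 Y0.00
G1 X26.33 Y2.32
G1 X0.00 Y2.32
G1 X0.00 Y0.00
M2 ; end

The solid is a wedge (ramp): 26.3 × 16.2 mm base, rising to 16.2 mm along the y=0 edge and sloping linearly to z=0 at y=16.2. Slicing at Δz = 2.32 mm — 7 equal slices spanning the solid's height, so layer i sits at z = i·h/7 — gives 6 non-empty perimeters. Each is a 4-segment closed polygon; G0 lifts to the layer z and rapids to the start vertex, then G1 traces the edges. The cross-section shrinks linearly with z (the slice at the apex is degenerate and omitted).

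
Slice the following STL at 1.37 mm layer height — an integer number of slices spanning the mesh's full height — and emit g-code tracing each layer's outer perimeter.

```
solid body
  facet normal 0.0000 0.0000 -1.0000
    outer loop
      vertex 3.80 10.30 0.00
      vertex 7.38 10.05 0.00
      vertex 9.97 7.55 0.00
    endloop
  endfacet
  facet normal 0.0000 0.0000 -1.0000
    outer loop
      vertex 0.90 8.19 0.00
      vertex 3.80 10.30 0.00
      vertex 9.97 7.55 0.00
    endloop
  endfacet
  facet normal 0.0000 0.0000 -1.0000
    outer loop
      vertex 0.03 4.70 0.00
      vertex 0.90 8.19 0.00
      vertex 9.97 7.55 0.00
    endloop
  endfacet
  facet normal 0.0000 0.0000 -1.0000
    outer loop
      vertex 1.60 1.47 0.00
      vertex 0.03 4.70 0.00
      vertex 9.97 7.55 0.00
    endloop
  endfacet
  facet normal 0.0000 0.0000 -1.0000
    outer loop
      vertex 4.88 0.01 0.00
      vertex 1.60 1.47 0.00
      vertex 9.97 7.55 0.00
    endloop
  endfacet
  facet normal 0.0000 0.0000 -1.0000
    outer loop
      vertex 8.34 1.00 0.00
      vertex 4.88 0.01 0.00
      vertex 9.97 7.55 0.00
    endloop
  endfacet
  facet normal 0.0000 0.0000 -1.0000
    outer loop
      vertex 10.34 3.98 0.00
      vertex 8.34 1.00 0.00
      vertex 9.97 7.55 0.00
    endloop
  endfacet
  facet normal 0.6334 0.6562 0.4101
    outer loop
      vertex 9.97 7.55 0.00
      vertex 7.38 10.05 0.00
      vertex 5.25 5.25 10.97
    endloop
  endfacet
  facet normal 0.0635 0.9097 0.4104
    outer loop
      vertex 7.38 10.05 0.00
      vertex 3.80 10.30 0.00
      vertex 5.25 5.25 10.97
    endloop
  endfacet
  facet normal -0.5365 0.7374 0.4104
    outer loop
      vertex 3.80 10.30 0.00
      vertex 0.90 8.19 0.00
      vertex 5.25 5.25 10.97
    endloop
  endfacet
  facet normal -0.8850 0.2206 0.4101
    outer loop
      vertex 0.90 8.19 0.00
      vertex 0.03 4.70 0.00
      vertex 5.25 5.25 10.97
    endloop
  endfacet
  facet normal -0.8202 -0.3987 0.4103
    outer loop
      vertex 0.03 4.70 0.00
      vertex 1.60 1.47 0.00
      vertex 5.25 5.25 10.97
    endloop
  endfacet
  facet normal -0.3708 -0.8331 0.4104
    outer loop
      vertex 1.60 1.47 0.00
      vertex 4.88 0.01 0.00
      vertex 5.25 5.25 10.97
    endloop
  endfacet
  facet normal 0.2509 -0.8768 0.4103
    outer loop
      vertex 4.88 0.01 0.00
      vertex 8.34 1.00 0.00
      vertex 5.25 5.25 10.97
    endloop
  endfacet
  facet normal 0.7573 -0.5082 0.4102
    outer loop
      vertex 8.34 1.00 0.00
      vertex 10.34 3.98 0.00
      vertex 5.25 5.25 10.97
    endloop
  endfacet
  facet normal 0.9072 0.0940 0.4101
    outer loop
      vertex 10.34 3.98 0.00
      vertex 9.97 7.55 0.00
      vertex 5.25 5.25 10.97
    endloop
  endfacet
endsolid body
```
; perimeter-only toolpath
G21 ; units = mm
G90 ; absolute positioning
G28 ; home
; layer 1
G0 Z1.37
G0 X9.38 Y7.26
G1 X7.11 Y9.45
G1 X3.98 Y9.67
G1 X1.44 Y7.82
G1 X0.68 Y4.77
G1 X2.06 Y1.94
G1 X4.93 Y0.67
G1 X7.95 Y1.53
G1 X9.70 Y4.14
G1 X9.38 Y7.26
; layer 2
G0 Z2.74
G0 X8.79 Y6.97
G1 X6.85 Y8.85
G1 X4.16 Y9.04
G1 X1.99 Y7.46
G1 X1.33 Y4.84
G1 X2.51 Y2.42
G1 X4.97 Y1.32
G1 X7.57 Y2.06
G1 X9.07 Y4.30
G1 X8.79 Y6.97
; layer 3
G0 Z4.11
G0 X8.20 Y6.69
G1 X6.58 Y8.25
G1 X4.34 Y8.41
G1 X2.53 Y7.09
G1 X1.99 Y4.91
G1 X2.97 Y2.89
G1 X5.02 Y1.98
G1 X7.18 Y2.59
G1 X8.43 Y4.46
G1 X8.20 Y6.69
; layer 4
G0 Z5.49
G0 X7.61 Y6.40
G1 X6.31 Y7.65
G1 X4.53 Y7.78
G1 X3.08 Y6.72
G1 X2.64 Y4.97
G1 X3.42 Y3.36
G1 X5.06 Y2.63
G1 X6.79 Y3.12
G1 X7.79 Y4.62
G1 X7.61 Y6.40
; layer 5
G0 Z6.86
G0 X7.02 Y6.11
G1 X6.05 Y7.05
G1 X4.71 Y7.14
G1 X3.62 Y6.35
G1 X3.29 Y5.04
G1 X3.88 Y3.83
G1 X5.11 Y3.29
G1 X6.41 Y3.66
G1 X7.16 Y4.77
G1 X7.02 Y6.11
; layer 6
G0 Z8.23
G0 X6.43 Y5.83
G1 X5.78 Y6.45
G1 X4.89 Y6.51
G1 X4.16 Y5.98
G1 X3.94 Y5.11
G1 X4.34 Y4.30
G1 X5.16 Y3.94
G1 X6.02 Y4.19
G1 X6.52 Y4.93
G1 X6.43 Y5.83
; layer 7
G0 Z9.60
G0 X5.84 Y5.54
G1 X5.52 Y5.85
G1 X5.07 Y5.88
G1 X4.71 Y5.62
G1 X4.60 Y5.18
G1 X4.79 Y4.78
G1 X5.20 Y4.59
G1 X5.64 Y4.72
G1 X5.89 Y5.09
G1 X5.84 Y5.54
M2 ; end

The solid is a regular 9-sided pyramid, base circumscribed radius ≈ 5.25 mm, apex at z ≈ 11 mm. Slicing at Δz = 1.37 mm — 8 equal slices spanning the solid's height, so layer i sits at z = i·h/8 — gives 7 non-empty perimeters. Each is a 9-segment closed polygon; G0 lifts to the layer z and rapids to the start vertex, then G1 traces the edges. The cross-section shrinks linearly with z (the slice at the apex is degenerate and omitted).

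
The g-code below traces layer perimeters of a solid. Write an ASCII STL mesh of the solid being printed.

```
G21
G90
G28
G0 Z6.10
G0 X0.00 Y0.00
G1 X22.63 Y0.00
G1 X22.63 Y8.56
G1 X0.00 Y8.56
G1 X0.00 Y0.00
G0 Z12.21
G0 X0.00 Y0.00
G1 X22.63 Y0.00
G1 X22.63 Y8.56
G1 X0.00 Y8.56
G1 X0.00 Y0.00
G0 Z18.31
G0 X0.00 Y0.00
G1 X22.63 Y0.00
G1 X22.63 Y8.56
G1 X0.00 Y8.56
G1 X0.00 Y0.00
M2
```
solid part
  facet normal 0.0000 0.0000 -1.0000
    outer loop
      vertex 22.63 8.56 0.00
      vertex 22.63 0.00 0.00
      vertex 0.00 0.00 0.00
    endloop
  endfacet
  facet normal 0.0000 0.0000 -1.0000
    outer loop
      vertex 0.00 8.56 0.00
      vertex 22.63 8.56 0.00
      vertex 0.00 0.00 0.00
    endloop
  endfacet
  facet normal 0.0000 0.0000 1.0000
    outer loop
      vertex 0.00 0.00 18.31
      vertex 22.63 0.00 18.31
      vertex 22.63 8.56 18.31
    endloop
  endfacet
  facet normal 0.0000 0.0000 1.0000
    outer loop
      vertex 0.00 0.00 18.31
      vertex 22.63 8.56 18.31
      vertex 0.00 8.56 18.31
    endloop
  endfacet
  facet normal 0.0000 -1.0000 0.0000
    outer loop
      vertex 0.00 0.00 0.00
      vertex 22.63 0.00 0.00
      vertex 22.63 0.00 18.31
    endloop
  endfacet
  facet normal 0.0000 -1.0000 0.0000
    outer loop
      vertex 0.00 0.00 0.00
      vertex 22.63 0.00 18.31
      vertex 0.00 0.00 18.31
    endloop
  endfacet
  facet normal 0.0000 1.0000 0.0000
    outer loop
      vertex 22.63 8.56 18.31
      vertex 22.63 8.56 0.00
      vertex 0.00 8.56 0.00
    endloop
  endfacet
  facet normal 0.0000 1.0000 0.0000
    outer loop
      vertex 0.00 8.56 18.31
      vertex 22.63 8.56 18.31
      vertex 0.00 8.56 0.00
    endloop
  endfacet
  facet normal -1.0000 0.0000 0.0000
    outer loop
      vertex 0.00 8.56 18.31
      vertex 0.00 8.56 0.00
      vertex 0.00 0.00 0.00
    endloop
  endfacet
  facet normal -1.0000 0.0000 0.0000
    outer loop
      vertex 0.00 0.00 18.31
      vertex 0.00 8.56 18.31
      vertex 0.00 0.00 0.00
    endloop
  endfacet
  facet normal 1.0000 0.0000 0.0000
    outer loop
      vertex 22.63 0.00 0.00
      vertex 22.63 8.56 0.00
      vertex 22.63 8.56 18.31
    endloop
  endfacet
  facet normal 1.0000 0.0000 0.0000
    outer loop
      vertex 22.63 0.00 0.00
      vertex 22.63 8.56 18.31
      vertex 22.63 0.00 18.31
    endloop
  endfacet
endsolid part

The G0 Z moves step by Δz≈6.10 mm. Every layer's G1 loop is the same polygon, so the solid is a straight extrusion of it from z=0 to z≈18.3. Closing with flat bottom and top caps and triangulating gives 12 facets — a rectangular box, roughly 22.6 × 8.56 mm footprint and 18.3 mm tall.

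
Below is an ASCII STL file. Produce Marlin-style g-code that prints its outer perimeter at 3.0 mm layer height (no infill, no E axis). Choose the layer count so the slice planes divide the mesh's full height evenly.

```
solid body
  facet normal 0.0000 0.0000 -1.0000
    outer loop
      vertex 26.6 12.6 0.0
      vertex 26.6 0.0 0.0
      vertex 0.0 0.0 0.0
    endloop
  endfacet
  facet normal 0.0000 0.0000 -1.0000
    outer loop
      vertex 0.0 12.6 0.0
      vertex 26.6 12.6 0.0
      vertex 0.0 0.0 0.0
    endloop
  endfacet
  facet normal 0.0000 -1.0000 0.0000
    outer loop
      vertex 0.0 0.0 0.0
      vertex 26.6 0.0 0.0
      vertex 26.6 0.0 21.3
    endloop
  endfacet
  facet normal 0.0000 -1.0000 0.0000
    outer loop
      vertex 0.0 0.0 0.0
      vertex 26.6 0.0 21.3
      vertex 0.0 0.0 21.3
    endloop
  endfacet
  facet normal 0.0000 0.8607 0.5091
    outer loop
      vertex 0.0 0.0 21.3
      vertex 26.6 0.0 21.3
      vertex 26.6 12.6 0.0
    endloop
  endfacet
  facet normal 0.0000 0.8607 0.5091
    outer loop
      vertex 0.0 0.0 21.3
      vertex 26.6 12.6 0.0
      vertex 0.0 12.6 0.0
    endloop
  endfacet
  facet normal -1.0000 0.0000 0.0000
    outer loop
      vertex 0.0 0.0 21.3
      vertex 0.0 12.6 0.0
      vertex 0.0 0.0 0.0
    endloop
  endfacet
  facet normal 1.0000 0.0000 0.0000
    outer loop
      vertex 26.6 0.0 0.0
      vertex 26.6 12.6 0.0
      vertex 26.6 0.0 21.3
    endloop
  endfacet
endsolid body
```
; perimeter-only toolpath
G21 ; units = mm
G90 ; absolute positioning
G28 ; home
; layer 1
G0 Z3.0
G0 X0.0 Y0.0
G1 X26.6 Y0.0
G1 X26.6 Y10.8
G1 X0.0 Y10.8
G1 X0.0 Y0.0
; layer 2
G0 Z6.1
G0 X0.0 Y0.0
G1 X26.6 Y0.0
G1 X26.6 Y9.0
G1 X0.0 Y9.0
G1 X0.0 Y0.0
; layer 3
G0 Z9.1
G0 X0.0 Y0.0
G1 X26.6 Y0.0
G1 X26.6 Y7.2
G1 X0.0 Y7.2
G1 X0.0 Y0.0
; layer 4
G0 Z12.2
G0 X0.0 Y0.0
G1 X26.6 Y0.0
G1 X26.6 Y5.4
G1 X0.0 Y5.4
G1 X0.0 Y0.0
; layer 5
G0 Z15.2
G0 X0.0 Y0.0
G1 X26.6 Y0.0
G1 X26.6 Y3.6
G1 X0.0 Y3.6
G1 X0.0 Y0.0
; layer 6
G0 Z18.3
G0 X0.0 Y0.0
G1 X26.6 Y0.0
G1 X26.6 Y1.8
G1 X0.0 Y1.8
G1 X0.0 Y0.0
M2 ; end

The solid is a wedge (ramp): 26.6 × 12.6 mm base, rising to 21.3 mm along the y=0 edge and sloping linearly to z=0 at y=12.6. Slicing at Δz = 3.0 mm — 7 equal slices spanning the solid's height, so layer i sits at z = i·h/7 — gives 6 non-empty perimeters. Each is a 4-segment closed polygon; G0 lifts to the layer z and rapids to the start vertex, then G1 traces the edges. The cross-section shrinks linearly with z (the slice at the apex is degenerate and omitted).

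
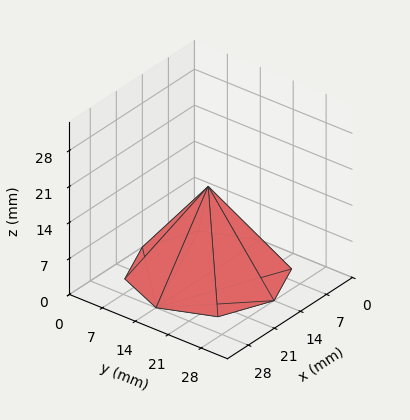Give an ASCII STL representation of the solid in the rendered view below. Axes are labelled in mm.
Reading the render: the shape is a regular 8-sided pyramid, base circumscribed radius ≈ 14 mm, apex at z ≈ 17 mm (dimensions read to the nearest mm from the axis ticks). For the STL, each face is triangulated and given an outward normal.

solid part
  facet normal 0.0000 0.0000 -1.0000
    outer loop
      vertex 14.0 28.0 0.0
      vertex 23.9 23.9 0.0
      vertex 28.0 14.0 0.0
    endloop
  endfacet
  facet normal 0.0000 0.0000 -1.0000
    outer loop
      vertex 4.1 23.9 0.0
      vertex 14.0 28.0 0.0
      vertex 28.0 14.0 0.0
    endloop
  endfacet
  facet normal 0.0000 0.0000 -1.0000
    outer loop
      vertex 0.0 14.0 0.0
      vertex 4.1 23.9 0.0
      vertex 28.0 14.0 0.0
    endloop
  endfacet
  facet normal 0.0000 0.0000 -1.0000
    outer loop
      vertex 4.1 4.1 0.0
      vertex 0.0 14.0 0.0
      vertex 28.0 14.0 0.0
    endloop
  endfacet
  facet normal 0.0000 0.0000 -1.0000
    outer loop
      vertex 14.0 0.0 0.0
      vertex 4.1 4.1 0.0
      vertex 28.0 14.0 0.0
    endloop
  endfacet
  facet normal 0.0000 0.0000 -1.0000
    outer loop
      vertex 23.9 4.1 0.0
      vertex 14.0 0.0 0.0
      vertex 28.0 14.0 0.0
    endloop
  endfacet
  facet normal 0.7353 0.3045 0.6055
    outer loop
      vertex 28.0 14.0 0.0
      vertex 23.9 23.9 0.0
      vertex 14.0 14.0 17.0
    endloop
  endfacet
  facet normal 0.3045 0.7353 0.6055
    outer loop
      vertex 23.9 23.9 0.0
      vertex 14.0 28.0 0.0
      vertex 14.0 14.0 17.0
    endloop
  endfacet
  facet normal -0.3045 0.7353 0.6055
    outer loop
      vertex 14.0 28.0 0.0
      vertex 4.1 23.9 0.0
      vertex 14.0 14.0 17.0
    endloop
  endfacet
  facet normal -0.7353 0.3045 0.6055
    outer loop
      vertex 4.1 23.9 0.0
      vertex 0.0 14.0 0.0
      vertex 14.0 14.0 17.0
    endloop
  endfacet
  facet normal -0.7353 -0.3045 0.6055
    outer loop
      vertex 0.0 14.0 0.0
      vertex 4.1 4.1 0.0
      vertex 14.0 14.0 17.0
    endloop
  endfacet
  facet normal -0.3045 -0.7353 0.6055
    outer loop
      vertex 4.1 4.1 0.0
      vertex 14.0 0.0 0.0
      vertex 14.0 14.0 17.0
    endloop
  endfacet
  facet normal 0.3045 -0.7353 0.6055
    outer loop
      vertex 14.0 0.0 0.0
      vertex 23.9 4.1 0.0
      vertex 14.0 14.0 17.0
    endloop
  endfacet
  facet normal 0.7353 -0.3045 0.6055
    outer loop
      vertex 23.9 4.1 0.0
      vertex 28.0 14.0 0.0
      vertex 14.0 14.0 17.0
    endloop
  endfacet
endsolid part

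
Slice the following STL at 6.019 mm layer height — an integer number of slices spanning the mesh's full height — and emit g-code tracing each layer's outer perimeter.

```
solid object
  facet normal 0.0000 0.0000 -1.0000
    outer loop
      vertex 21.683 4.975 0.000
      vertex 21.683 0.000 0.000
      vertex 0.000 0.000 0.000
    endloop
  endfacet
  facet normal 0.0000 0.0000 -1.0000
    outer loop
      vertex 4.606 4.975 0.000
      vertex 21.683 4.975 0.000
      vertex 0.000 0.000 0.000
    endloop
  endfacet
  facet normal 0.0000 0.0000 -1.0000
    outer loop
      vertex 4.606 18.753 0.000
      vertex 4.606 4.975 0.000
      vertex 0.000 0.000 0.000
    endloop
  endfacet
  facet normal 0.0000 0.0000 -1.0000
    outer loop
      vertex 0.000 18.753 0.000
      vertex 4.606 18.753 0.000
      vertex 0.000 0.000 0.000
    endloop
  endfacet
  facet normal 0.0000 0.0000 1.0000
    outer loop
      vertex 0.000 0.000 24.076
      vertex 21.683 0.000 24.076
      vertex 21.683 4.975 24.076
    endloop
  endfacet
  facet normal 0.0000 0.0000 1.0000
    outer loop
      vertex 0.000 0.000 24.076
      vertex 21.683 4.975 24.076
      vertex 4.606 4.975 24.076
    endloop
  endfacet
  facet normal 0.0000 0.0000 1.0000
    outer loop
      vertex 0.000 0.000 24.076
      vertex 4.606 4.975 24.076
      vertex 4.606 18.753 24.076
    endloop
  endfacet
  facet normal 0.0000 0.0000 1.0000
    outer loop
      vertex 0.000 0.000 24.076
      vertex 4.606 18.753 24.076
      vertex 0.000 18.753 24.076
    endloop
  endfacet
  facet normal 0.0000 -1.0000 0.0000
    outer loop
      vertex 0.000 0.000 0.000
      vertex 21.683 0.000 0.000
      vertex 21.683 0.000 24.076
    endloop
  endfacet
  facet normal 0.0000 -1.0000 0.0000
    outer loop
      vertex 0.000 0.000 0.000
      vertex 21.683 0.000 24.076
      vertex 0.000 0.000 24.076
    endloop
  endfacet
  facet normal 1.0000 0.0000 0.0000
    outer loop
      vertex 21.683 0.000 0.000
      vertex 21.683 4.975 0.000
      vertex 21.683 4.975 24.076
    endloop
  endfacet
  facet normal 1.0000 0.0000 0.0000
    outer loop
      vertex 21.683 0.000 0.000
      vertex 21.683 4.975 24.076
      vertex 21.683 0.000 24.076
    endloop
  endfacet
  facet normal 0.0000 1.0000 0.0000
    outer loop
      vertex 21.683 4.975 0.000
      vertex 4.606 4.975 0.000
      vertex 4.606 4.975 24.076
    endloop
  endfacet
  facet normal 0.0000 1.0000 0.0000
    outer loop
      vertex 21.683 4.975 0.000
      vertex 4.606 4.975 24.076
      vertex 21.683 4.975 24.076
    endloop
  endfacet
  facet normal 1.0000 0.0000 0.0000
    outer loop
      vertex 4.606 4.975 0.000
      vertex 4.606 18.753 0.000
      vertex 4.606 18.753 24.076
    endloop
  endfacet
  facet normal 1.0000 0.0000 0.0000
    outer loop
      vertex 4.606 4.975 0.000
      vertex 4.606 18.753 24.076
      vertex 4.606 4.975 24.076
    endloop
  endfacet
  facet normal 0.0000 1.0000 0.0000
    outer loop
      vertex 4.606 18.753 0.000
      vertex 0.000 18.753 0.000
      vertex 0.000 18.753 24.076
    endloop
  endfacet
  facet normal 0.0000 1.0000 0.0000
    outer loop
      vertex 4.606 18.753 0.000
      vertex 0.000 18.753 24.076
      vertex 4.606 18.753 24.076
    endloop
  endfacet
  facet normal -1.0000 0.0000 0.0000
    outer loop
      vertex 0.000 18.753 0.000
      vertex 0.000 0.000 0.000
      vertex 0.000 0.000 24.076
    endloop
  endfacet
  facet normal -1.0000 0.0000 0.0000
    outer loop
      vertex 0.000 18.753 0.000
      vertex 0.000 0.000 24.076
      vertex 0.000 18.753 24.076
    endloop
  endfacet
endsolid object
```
; perimeter-only toolpath
G21 ; units = mm
G90 ; absolute positioning
G28 ; home
; layer 1
G0 Z6.019
G0 X0.000 Y0.000
G1 X21.683 Y0.000
G1 X21.683 Y4.975
G1 X4.606 Y4.975
G1 X4.606 Y18.753
G1 X0.000 Y18.753
G1 X0.000 Y0.000
; layer 2
G0 Z12.038
G0 X0.000 Y0.000
G1 X21.683 Y0.000
G1 X21.683 Y4.975
G1 X4.606 Y4.975
G1 X4.606 Y18.753
G1 X0.000 Y18.753
G1 X0.000 Y0.000
; layer 3
G0 Z18.057
G0 X0.000 Y0.000
G1 X21.683 Y0.000
G1 X21.683 Y4.975
G1 X4.606 Y4.975
G1 X4.606 Y18.753
G1 X0.000 Y18.753
G1 X0.000 Y0.000
; layer 4
G0 Z24.076
G0 X0.000 Y0.000
G1 X21.683 Y0.000
G1 X21.683 Y4.975
G1 X4.606 Y4.975
G1 X4.606 Y18.753
G1 X0.000 Y18.753
G1 X0.000 Y0.000
M2 ; end

The solid is an L-shaped prism: outer 21.7 × 18.8 mm, arm thicknesses ≈ 4.97 mm (horizontal) and 4.61 mm (vertical), extruded 24.1 mm in z. Slicing at Δz = 6.019 mm — 4 equal slices spanning the solid's height, so layer i sits at z = i·h/4 — gives 4 non-empty perimeters. Each is a 6-segment closed polygon; G0 lifts to the layer z and rapids to the start vertex, then G1 traces the edges.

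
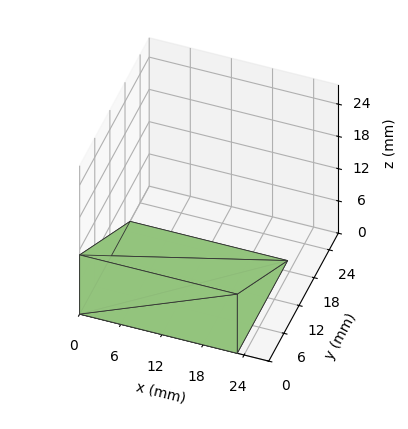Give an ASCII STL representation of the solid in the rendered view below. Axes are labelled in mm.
Reading the render: the shape is a wedge (ramp): 23 × 20 mm base, rising to 11 mm along the y=0 edge and sloping linearly to z=0 at y=20 (dimensions read to the nearest mm from the axis ticks). For the STL, each face is triangulated and given an outward normal.

solid part
  facet normal 0.0000 0.0000 -1.0000
    outer loop
      vertex 23.0 20.0 0.0
      vertex 23.0 0.0 0.0
      vertex 0.0 0.0 0.0
    endloop
  endfacet
  facet normal 0.0000 0.0000 -1.0000
    outer loop
      vertex 0.0 20.0 0.0
      vertex 23.0 20.0 0.0
      vertex 0.0 0.0 0.0
    endloop
  endfacet
  facet normal 0.0000 -1.0000 0.0000
    outer loop
      vertex 0.0 0.0 0.0
      vertex 23.0 0.0 0.0
      vertex 23.0 0.0 11.0
    endloop
  endfacet
  facet normal 0.0000 -1.0000 0.0000
    outer loop
      vertex 0.0 0.0 0.0
      vertex 23.0 0.0 11.0
      vertex 0.0 0.0 11.0
    endloop
  endfacet
  facet normal 0.0000 0.4819 0.8762
    outer loop
      vertex 0.0 0.0 11.0
      vertex 23.0 0.0 11.0
      vertex 23.0 20.0 0.0
    endloop
  endfacet
  facet normal 0.0000 0.4819 0.8762
    outer loop
      vertex 0.0 0.0 11.0
      vertex 23.0 20.0 0.0
      vertex 0.0 20.0 0.0
    endloop
  endfacet
  facet normal -1.0000 0.0000 0.0000
    outer loop
      vertex 0.0 0.0 11.0
      vertex 0.0 20.0 0.0
      vertex 0.0 0.0 0.0
    endloop
  endfacet
  facet normal 1.0000 0.0000 0.0000
    outer loop
      vertex 23.0 0.0 0.0
      vertex 23.0 20.0 0.0
      vertex 23.0 0.0 11.0
    endloop
  endfacet
endsolid part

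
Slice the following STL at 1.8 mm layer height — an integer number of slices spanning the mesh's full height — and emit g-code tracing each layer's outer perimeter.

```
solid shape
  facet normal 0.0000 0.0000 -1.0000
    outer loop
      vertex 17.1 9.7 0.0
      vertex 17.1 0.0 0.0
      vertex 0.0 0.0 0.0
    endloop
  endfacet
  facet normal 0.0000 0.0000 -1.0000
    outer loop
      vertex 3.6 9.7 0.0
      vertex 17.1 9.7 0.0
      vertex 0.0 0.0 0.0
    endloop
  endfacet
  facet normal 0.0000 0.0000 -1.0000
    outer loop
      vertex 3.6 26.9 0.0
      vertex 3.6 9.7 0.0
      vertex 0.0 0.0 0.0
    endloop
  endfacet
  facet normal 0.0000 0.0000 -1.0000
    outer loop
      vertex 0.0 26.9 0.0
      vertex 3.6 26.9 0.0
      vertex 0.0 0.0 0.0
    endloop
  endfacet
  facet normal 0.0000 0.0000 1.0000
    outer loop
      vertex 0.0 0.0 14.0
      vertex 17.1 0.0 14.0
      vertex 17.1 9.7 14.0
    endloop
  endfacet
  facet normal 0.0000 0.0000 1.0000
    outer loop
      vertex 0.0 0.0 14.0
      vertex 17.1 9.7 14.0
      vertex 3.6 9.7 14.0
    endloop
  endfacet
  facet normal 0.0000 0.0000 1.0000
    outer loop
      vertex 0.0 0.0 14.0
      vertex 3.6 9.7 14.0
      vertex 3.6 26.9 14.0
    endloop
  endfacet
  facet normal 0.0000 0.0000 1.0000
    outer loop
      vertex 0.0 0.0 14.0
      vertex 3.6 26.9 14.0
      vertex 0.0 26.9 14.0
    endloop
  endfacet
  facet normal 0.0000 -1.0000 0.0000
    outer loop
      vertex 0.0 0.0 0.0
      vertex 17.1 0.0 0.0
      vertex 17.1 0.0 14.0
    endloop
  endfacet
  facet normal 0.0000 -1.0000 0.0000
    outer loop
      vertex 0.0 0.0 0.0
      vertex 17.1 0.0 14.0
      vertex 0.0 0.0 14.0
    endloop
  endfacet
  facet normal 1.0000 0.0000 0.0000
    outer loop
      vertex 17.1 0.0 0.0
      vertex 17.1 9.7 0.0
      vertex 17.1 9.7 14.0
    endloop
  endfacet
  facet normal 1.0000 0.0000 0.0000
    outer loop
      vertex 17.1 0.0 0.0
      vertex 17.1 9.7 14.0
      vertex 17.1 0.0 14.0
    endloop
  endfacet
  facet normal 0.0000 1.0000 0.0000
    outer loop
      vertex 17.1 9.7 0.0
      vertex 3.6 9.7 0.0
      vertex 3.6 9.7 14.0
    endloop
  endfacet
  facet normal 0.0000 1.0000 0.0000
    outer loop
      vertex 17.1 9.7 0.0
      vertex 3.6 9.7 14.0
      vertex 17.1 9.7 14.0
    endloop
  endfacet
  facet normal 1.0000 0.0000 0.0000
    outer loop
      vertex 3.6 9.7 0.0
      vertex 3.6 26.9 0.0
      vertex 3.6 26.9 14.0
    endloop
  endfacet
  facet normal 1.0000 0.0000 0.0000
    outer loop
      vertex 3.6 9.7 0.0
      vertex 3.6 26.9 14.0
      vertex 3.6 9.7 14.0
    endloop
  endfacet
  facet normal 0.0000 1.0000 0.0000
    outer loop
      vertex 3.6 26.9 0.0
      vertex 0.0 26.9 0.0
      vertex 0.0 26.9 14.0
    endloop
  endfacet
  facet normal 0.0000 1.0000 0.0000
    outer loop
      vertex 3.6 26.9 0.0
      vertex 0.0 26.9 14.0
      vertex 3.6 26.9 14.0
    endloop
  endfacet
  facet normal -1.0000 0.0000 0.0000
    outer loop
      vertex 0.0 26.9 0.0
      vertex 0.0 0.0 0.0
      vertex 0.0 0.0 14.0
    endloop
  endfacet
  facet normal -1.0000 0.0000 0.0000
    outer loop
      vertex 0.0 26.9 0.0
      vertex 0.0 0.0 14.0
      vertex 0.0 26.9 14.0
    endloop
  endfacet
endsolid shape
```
; perimeter-only toolpath
G21 ; units = mm
G90 ; absolute positioning
G28 ; home
; layer 1
G0 Z1.8
G0 X0.0 Y0.0
G1 X17.1 Y0.0
G1 X17.1 Y9.7
G1 X3.6 Y9.7
G1 X3.6 Y26.9
G1 X0.0 Y26.9
G1 X0.0 Y0.0
; layer 2
G0 Z3.5
G0 X0.0 Y0.0
G1 X17.1 Y0.0
G1 X17.1 Y9.7
G1 X3.6 Y9.7
G1 X3.6 Y26.9
G1 X0.0 Y26.9
G1 X0.0 Y0.0
; layer 3
G0 Z5.2
G0 X0.0 Y0.0
G1 X17.1 Y0.0
G1 X17.1 Y9.7
G1 X3.6 Y9.7
G1 X3.6 Y26.9
G1 X0.0 Y26.9
G1 X0.0 Y0.0
; layer 4
G0 Z7.0
G0 X0.0 Y0.0
G1 X17.1 Y0.0
G1 X17.1 Y9.7
G1 X3.6 Y9.7
G1 X3.6 Y26.9
G1 X0.0 Y26.9
G1 X0.0 Y0.0
; layer 5
G0 Z8.8
G0 X0.0 Y0.0
G1 X17.1 Y0.0
G1 X17.1 Y9.7
G1 X3.6 Y9.7
G1 X3.6 Y26.9
G1 X0.0 Y26.9
G1 X0.0 Y0.0
; layer 6
G0 Z10.5
G0 X0.0 Y0.0
G1 X17.1 Y0.0
G1 X17.1 Y9.7
G1 X3.6 Y9.7
G1 X3.6 Y26.9
G1 X0.0 Y26.9
G1 X0.0 Y0.0
; layer 7
G0 Z12.2
G0 X0.0 Y0.0
G1 X17.1 Y0.0
G1 X17.1 Y9.7
G1 X3.6 Y9.7
G1 X3.6 Y26.9
G1 X0.0 Y26.9
G1 X0.0 Y0.0
; layer 8
G0 Z14.0
G0 X0.0 Y0.0
G1 X17.1 Y0.0
G1 X17.1 Y9.7
G1 X3.6 Y9.7
G1 X3.6 Y26.9
G1 X0.0 Y26.9
G1 X0.0 Y0.0
M2 ; end

The solid is an L-shaped prism: outer 17.1 × 26.9 mm, arm thicknesses ≈ 9.7 mm (horizontal) and 3.6 mm (vertical), extruded 14 mm in z. Slicing at Δz = 1.8 mm — 8 equal slices spanning the solid's height, so layer i sits at z = i·h/8 — gives 8 non-empty perimeters. Each is a 6-segment closed polygon; G0 lifts to the layer z and rapids to the start vertex, then G1 traces the edges.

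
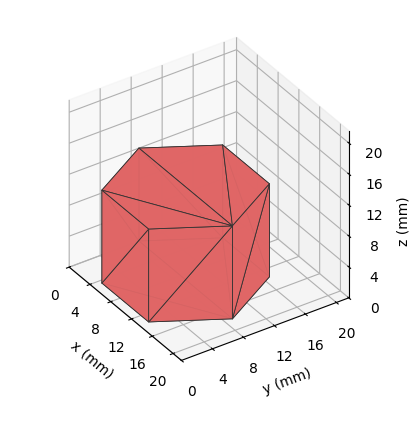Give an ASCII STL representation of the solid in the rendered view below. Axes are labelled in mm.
Reading the render: the shape is a regular 6-sided prism (a cylinder approximated with 6 flat sides), circumscribed radius ≈ 9 mm, height ≈ 12 mm (dimensions read to the nearest mm from the axis ticks). For the STL, each face is triangulated and given an outward normal.

solid part
  facet normal 0.0000 0.0000 -1.0000
    outer loop
      vertex 4.500 16.794 0.000
      vertex 13.500 16.794 0.000
      vertex 18.000 9.000 0.000
    endloop
  endfacet
  facet normal 0.0000 0.0000 -1.0000
    outer loop
      vertex 0.000 9.000 0.000
      vertex 4.500 16.794 0.000
      vertex 18.000 9.000 0.000
    endloop
  endfacet
  facet normal 0.0000 0.0000 -1.0000
    outer loop
      vertex 4.500 1.206 0.000
      vertex 0.000 9.000 0.000
      vertex 18.000 9.000 0.000
    endloop
  endfacet
  facet normal 0.0000 0.0000 -1.0000
    outer loop
      vertex 13.500 1.206 0.000
      vertex 4.500 1.206 0.000
      vertex 18.000 9.000 0.000
    endloop
  endfacet
  facet normal 0.0000 0.0000 1.0000
    outer loop
      vertex 18.000 9.000 12.000
      vertex 13.500 16.794 12.000
      vertex 4.500 16.794 12.000
    endloop
  endfacet
  facet normal 0.0000 0.0000 1.0000
    outer loop
      vertex 18.000 9.000 12.000
      vertex 4.500 16.794 12.000
      vertex 0.000 9.000 12.000
    endloop
  endfacet
  facet normal 0.0000 0.0000 1.0000
    outer loop
      vertex 18.000 9.000 12.000
      vertex 0.000 9.000 12.000
      vertex 4.500 1.206 12.000
    endloop
  endfacet
  facet normal 0.0000 0.0000 1.0000
    outer loop
      vertex 18.000 9.000 12.000
      vertex 4.500 1.206 12.000
      vertex 13.500 1.206 12.000
    endloop
  endfacet
  facet normal 0.8660 0.5000 0.0000
    outer loop
      vertex 18.000 9.000 0.000
      vertex 13.500 16.794 0.000
      vertex 13.500 16.794 12.000
    endloop
  endfacet
  facet normal 0.8660 0.5000 0.0000
    outer loop
      vertex 18.000 9.000 0.000
      vertex 13.500 16.794 12.000
      vertex 18.000 9.000 12.000
    endloop
  endfacet
  facet normal 0.0000 1.0000 0.0000
    outer loop
      vertex 13.500 16.794 0.000
      vertex 4.500 16.794 0.000
      vertex 4.500 16.794 12.000
    endloop
  endfacet
  facet normal 0.0000 1.0000 0.0000
    outer loop
      vertex 13.500 16.794 0.000
      vertex 4.500 16.794 12.000
      vertex 13.500 16.794 12.000
    endloop
  endfacet
  facet normal -0.8660 0.5000 0.0000
    outer loop
      vertex 4.500 16.794 0.000
      vertex 0.000 9.000 0.000
      vertex 0.000 9.000 12.000
    endloop
  endfacet
  facet normal -0.8660 0.5000 0.0000
    outer loop
      vertex 4.500 16.794 0.000
      vertex 0.000 9.000 12.000
      vertex 4.500 16.794 12.000
    endloop
  endfacet
  facet normal -0.8660 -0.5000 0.0000
    outer loop
      vertex 0.000 9.000 0.000
      vertex 4.500 1.206 0.000
      vertex 4.500 1.206 12.000
    endloop
  endfacet
  facet normal -0.8660 -0.5000 0.0000
    outer loop
      vertex 0.000 9.000 0.000
      vertex 4.500 1.206 12.000
      vertex 0.000 9.000 12.000
    endloop
  endfacet
  facet normal 0.0000 -1.0000 0.0000
    outer loop
      vertex 4.500 1.206 0.000
      vertex 13.500 1.206 0.000
      vertex 13.500 1.206 12.000
    endloop
  endfacet
  facet normal 0.0000 -1.0000 0.0000
    outer loop
      vertex 4.500 1.206 0.000
      vertex 13.500 1.206 12.000
      vertex 4.500 1.206 12.000
    endloop
  endfacet
  facet normal 0.8660 -0.5000 0.0000
    outer loop
      vertex 13.500 1.206 0.000
      vertex 18.000 9.000 0.000
      vertex 18.000 9.000 12.000
    endloop
  endfacet
  facet normal 0.8660 -0.5000 0.0000
    outer loop
      vertex 13.500 1.206 0.000
      vertex 18.000 9.000 12.000
      vertex 13.500 1.206 12.000
    endloop
  endfacet
endsolid part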